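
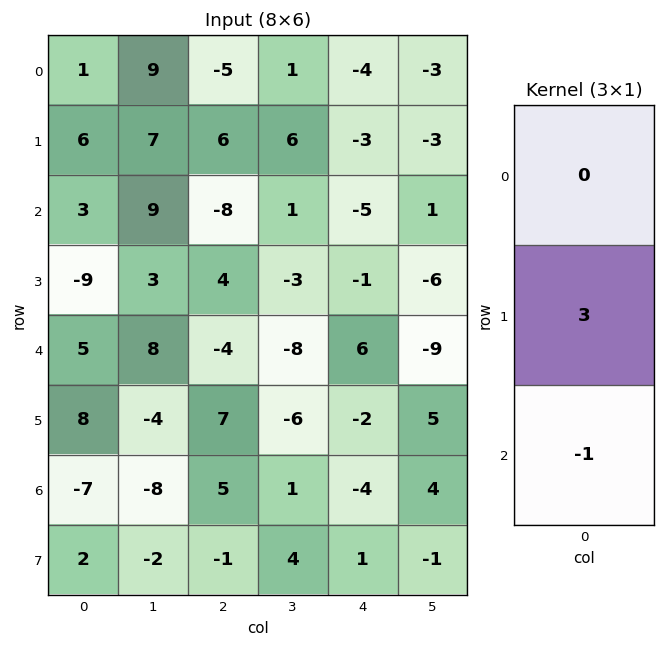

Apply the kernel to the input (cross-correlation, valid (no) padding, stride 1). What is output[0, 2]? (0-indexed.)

The receptive field on the input at this output position is [-5 / 6 / -8]. Elementwise product with the kernel and sum: 6·3 + -8·-1.

26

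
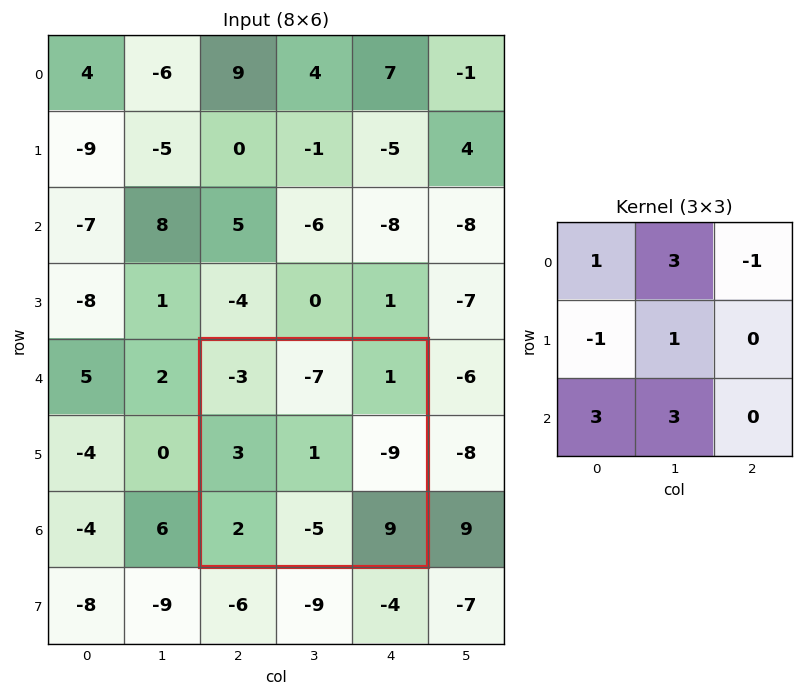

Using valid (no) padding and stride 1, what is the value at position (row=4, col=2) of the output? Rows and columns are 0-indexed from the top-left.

The receptive field on the input at this output position is [-3 -7 1 / 3 1 -9 / 2 -5 9]. Elementwise product with the kernel and sum: -3·1 + -7·3 + 1·-1 + 3·-1 + 1·1 + 2·3 + -5·3.

-36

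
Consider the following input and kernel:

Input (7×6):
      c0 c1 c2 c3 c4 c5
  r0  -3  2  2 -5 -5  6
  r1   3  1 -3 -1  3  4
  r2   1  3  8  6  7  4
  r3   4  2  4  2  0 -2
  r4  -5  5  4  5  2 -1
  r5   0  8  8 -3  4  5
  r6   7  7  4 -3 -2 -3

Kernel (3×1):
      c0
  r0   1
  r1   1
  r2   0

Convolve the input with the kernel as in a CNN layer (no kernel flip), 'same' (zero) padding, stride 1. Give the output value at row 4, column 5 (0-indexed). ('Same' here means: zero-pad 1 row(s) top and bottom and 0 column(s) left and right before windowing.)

-3

The receptive field on the zero-padded input at this output position is [-2 / -1 / 5]. Elementwise product with the kernel and sum: -2·1 + -1·1.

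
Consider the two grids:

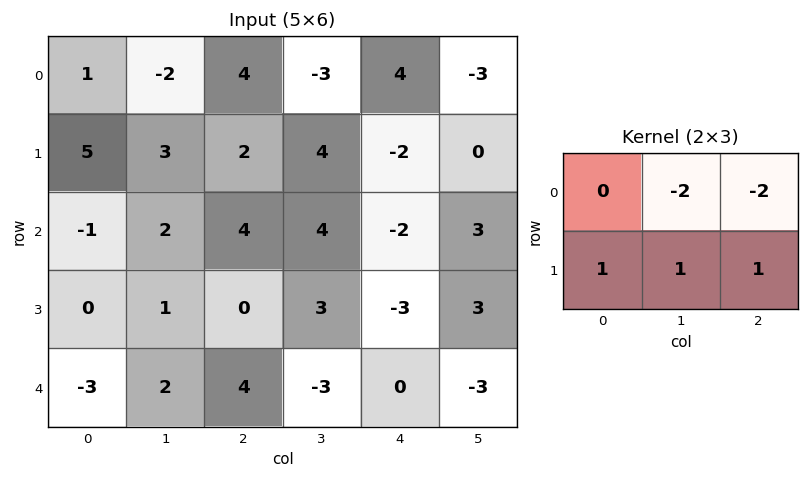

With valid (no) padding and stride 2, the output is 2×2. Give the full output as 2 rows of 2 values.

6 2
-11 -4

Output[0,0]: The receptive field on the input at this output position is [1 -2 4 / 5 3 2]. Elementwise product with the kernel and sum: -2·-2 + 4·-2 + 5·1 + 3·1 + 2·1.
Output[0,1]: The receptive field on the input at this output position is [4 -3 4 / 2 4 -2]. Elementwise product with the kernel and sum: -3·-2 + 4·-2 + 2·1 + 4·1 + -2·1.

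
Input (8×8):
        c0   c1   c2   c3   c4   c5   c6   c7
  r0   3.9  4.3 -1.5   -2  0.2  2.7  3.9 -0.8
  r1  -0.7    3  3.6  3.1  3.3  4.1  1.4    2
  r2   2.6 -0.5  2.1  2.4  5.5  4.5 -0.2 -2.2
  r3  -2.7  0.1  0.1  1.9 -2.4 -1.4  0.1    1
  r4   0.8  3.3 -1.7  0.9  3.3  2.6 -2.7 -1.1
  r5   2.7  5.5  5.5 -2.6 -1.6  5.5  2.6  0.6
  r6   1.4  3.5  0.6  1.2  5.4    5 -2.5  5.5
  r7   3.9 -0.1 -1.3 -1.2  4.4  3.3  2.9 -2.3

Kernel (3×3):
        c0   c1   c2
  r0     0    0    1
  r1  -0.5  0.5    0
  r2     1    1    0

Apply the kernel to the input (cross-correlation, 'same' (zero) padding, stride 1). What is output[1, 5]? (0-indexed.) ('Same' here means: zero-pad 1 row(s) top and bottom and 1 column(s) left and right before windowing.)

The receptive field on the zero-padded input at this output position is [0.2 2.7 3.9 / 3.3 4.1 1.4 / 5.5 4.5 -0.2]. Elementwise product with the kernel and sum: 3.9·1 + 3.3·-0.5 + 4.1·0.5 + 5.5·1 + 4.5·1.

14.3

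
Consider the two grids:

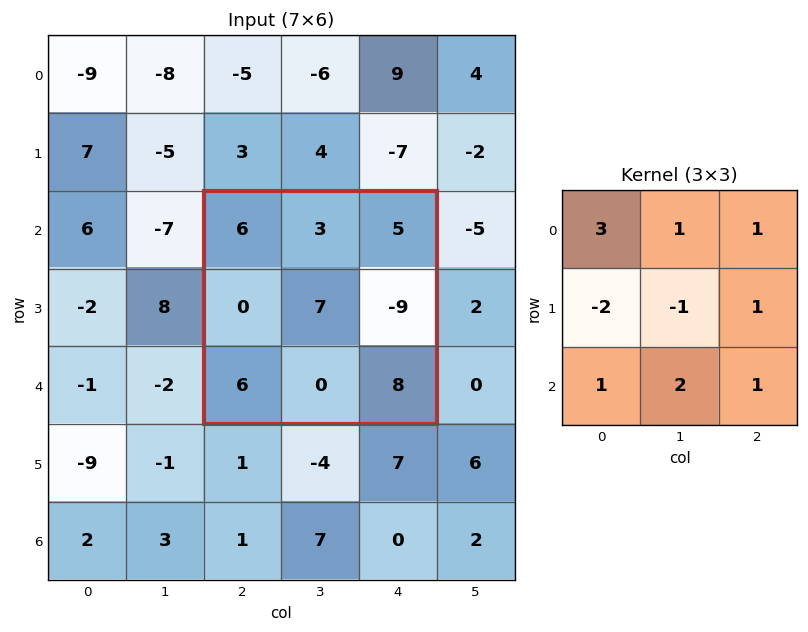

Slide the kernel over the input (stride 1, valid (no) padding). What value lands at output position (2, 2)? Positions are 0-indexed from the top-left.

The receptive field on the input at this output position is [6 3 5 / 0 7 -9 / 6 0 8]. Elementwise product with the kernel and sum: 6·3 + 3·1 + 5·1 + 0·-2 + 7·-1 + -9·1 + 6·1 + 0·2 + 8·1.

24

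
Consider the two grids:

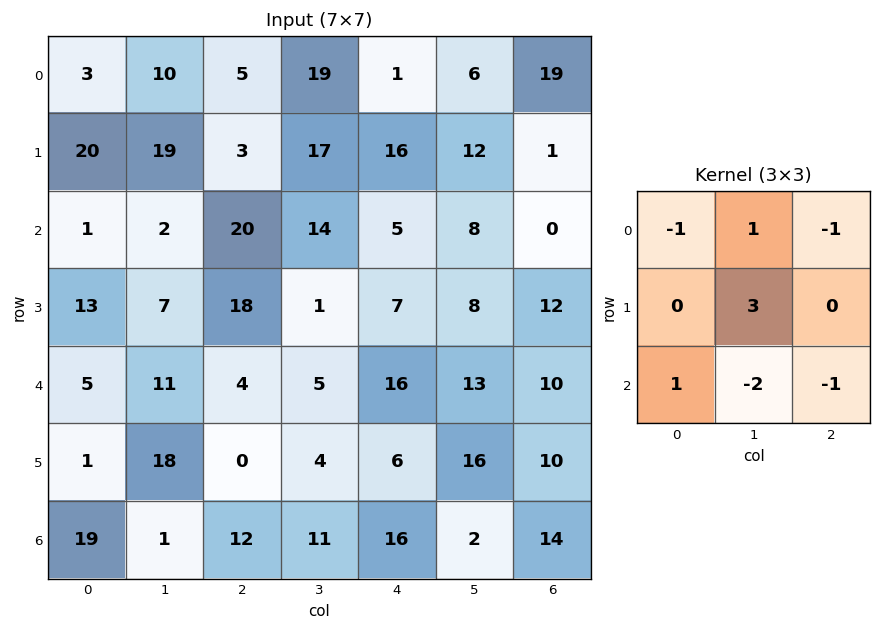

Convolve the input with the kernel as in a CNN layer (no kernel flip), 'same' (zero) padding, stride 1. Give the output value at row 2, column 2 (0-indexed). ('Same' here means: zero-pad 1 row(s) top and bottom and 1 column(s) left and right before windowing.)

-3

The receptive field on the zero-padded input at this output position is [19 3 17 / 2 20 14 / 7 18 1]. Elementwise product with the kernel and sum: 19·-1 + 3·1 + 17·-1 + 20·3 + 7·1 + 18·-2 + 1·-1.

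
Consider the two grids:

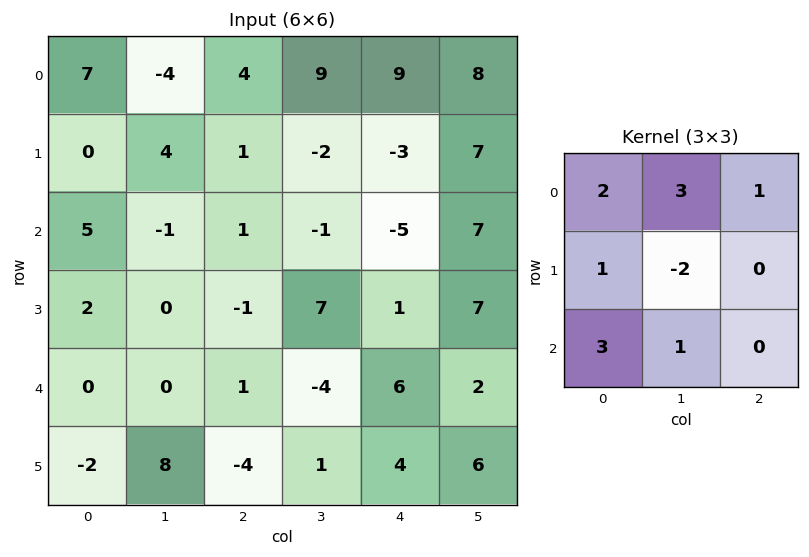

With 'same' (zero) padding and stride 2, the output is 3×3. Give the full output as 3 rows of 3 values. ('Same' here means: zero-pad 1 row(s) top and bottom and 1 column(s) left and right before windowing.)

-14 1 -18
-4 5 25
4 22 15

Output[0,0]: The receptive field on the zero-padded input at this output position is [0 0 0 / 0 7 -4 / 0 0 4]. Elementwise product with the kernel and sum: 0·2 + 0·3 + 0·1 + 0·1 + 7·-2 + 0·3 + 0·1.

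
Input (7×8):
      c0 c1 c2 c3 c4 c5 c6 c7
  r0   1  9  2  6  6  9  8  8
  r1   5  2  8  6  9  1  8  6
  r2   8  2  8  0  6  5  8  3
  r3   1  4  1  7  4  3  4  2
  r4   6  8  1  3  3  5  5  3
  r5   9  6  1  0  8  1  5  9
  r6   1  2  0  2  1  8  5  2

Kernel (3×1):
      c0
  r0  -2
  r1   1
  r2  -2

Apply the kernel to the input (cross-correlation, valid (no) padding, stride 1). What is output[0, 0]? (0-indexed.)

The receptive field on the input at this output position is [1 / 5 / 8]. Elementwise product with the kernel and sum: 1·-2 + 5·1 + 8·-2.

-13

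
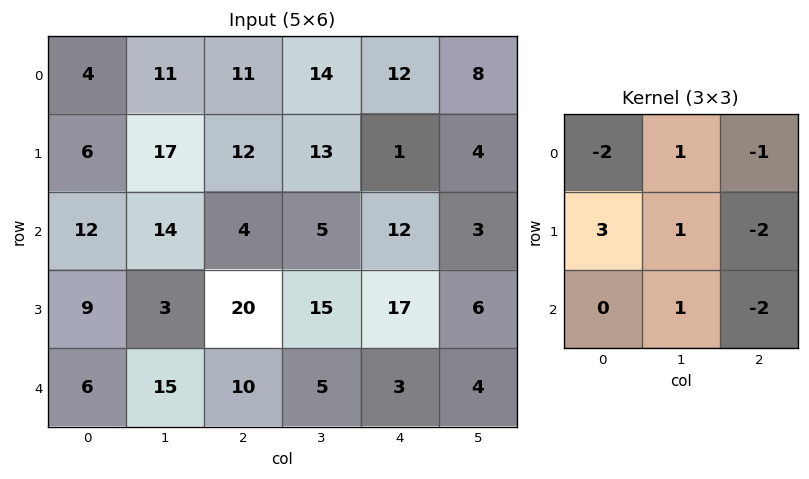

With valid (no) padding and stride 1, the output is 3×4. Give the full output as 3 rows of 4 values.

Output[0,0]: The receptive field on the input at this output position is [4 11 11 / 6 17 12 / 12 14 4]. Elementwise product with the kernel and sum: 4·-2 + 11·1 + 11·-1 + 6·3 + 17·1 + 12·-2 + 14·1 + 4·-2.

9 6 8 14
-2 -9 -38 -3
-29 -30 25 44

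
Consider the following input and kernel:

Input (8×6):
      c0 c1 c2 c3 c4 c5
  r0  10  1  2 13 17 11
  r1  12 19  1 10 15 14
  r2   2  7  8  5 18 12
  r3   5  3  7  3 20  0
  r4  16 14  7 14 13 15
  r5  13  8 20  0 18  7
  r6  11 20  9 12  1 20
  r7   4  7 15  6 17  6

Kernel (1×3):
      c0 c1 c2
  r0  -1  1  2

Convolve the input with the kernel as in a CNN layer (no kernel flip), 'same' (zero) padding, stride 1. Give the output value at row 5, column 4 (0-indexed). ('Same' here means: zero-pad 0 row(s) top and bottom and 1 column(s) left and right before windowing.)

32

The receptive field on the zero-padded input at this output position is [0 18 7]. Elementwise product with the kernel and sum: 0·-1 + 18·1 + 7·2.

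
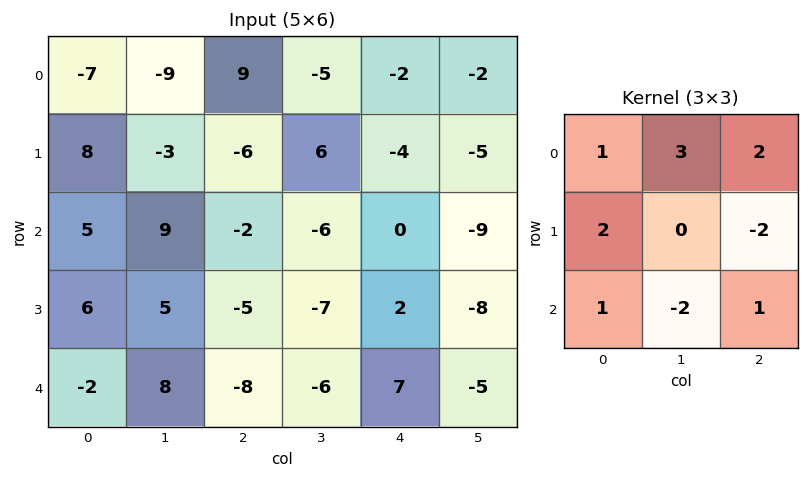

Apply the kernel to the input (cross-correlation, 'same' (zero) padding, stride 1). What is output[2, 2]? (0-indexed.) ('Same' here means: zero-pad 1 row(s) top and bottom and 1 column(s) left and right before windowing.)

The receptive field on the zero-padded input at this output position is [-3 -6 6 / 9 -2 -6 / 5 -5 -7]. Elementwise product with the kernel and sum: -3·1 + -6·3 + 6·2 + 9·2 + -6·-2 + 5·1 + -5·-2 + -7·1.

29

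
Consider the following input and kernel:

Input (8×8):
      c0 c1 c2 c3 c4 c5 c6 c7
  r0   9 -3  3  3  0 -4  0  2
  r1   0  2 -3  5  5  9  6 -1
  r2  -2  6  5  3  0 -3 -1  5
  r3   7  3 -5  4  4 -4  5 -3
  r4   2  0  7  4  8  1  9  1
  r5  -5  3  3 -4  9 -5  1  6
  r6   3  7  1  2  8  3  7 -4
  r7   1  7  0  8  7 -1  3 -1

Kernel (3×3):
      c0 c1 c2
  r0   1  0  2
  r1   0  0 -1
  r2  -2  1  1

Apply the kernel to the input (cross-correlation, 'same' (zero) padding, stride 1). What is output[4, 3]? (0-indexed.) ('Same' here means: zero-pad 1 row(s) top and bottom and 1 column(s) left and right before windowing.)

The receptive field on the zero-padded input at this output position is [-5 4 4 / 7 4 8 / 3 -4 9]. Elementwise product with the kernel and sum: -5·1 + 4·2 + 8·-1 + 3·-2 + -4·1 + 9·1.

-6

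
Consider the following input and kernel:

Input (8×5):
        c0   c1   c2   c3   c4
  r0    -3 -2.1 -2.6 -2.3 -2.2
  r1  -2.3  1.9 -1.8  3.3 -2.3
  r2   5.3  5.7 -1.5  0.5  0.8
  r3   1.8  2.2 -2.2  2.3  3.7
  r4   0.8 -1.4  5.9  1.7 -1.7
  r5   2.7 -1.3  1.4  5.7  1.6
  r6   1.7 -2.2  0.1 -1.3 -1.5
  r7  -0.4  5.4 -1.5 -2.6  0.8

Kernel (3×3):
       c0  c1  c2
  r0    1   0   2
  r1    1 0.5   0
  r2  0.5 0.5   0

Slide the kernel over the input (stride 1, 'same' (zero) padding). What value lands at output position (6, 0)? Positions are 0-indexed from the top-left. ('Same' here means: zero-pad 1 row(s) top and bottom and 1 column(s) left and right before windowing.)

-1.95

The receptive field on the zero-padded input at this output position is [0 2.7 -1.3 / 0 1.7 -2.2 / 0 -0.4 5.4]. Elementwise product with the kernel and sum: 0·1 + -1.3·2 + 0·1 + 1.7·0.5 + 0·0.5 + -0.4·0.5.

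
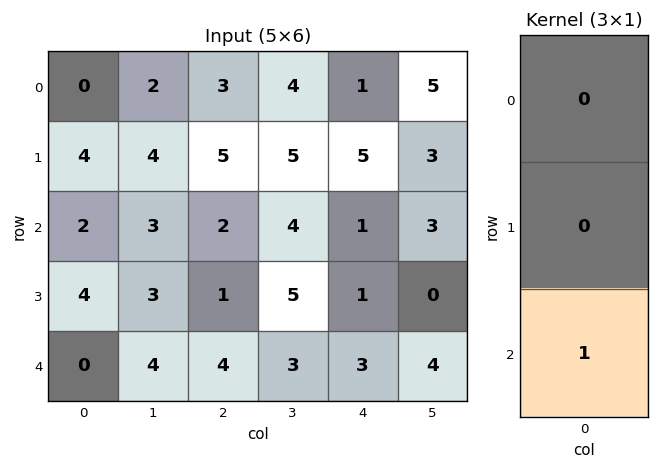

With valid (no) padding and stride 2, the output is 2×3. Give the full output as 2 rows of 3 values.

2 2 1
0 4 3

Output[0,0]: The receptive field on the input at this output position is [0 / 4 / 2]. Elementwise product with the kernel and sum: 2·1.
Output[0,1]: The receptive field on the input at this output position is [3 / 5 / 2]. Elementwise product with the kernel and sum: 2·1.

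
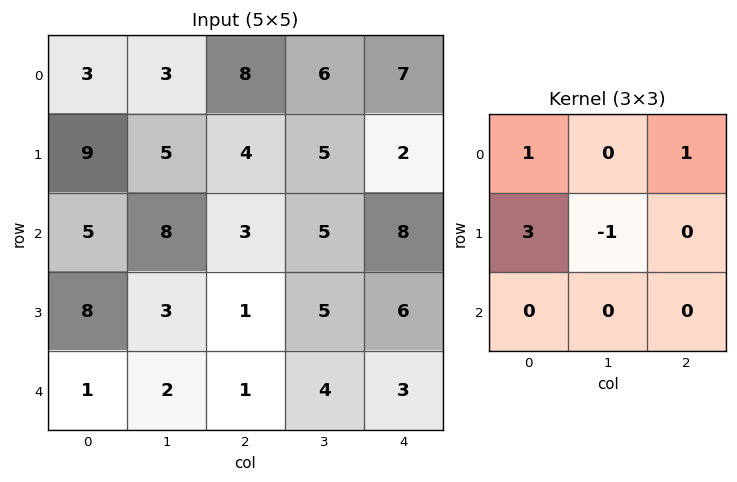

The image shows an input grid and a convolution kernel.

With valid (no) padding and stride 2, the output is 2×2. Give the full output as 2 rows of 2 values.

Output[0,0]: The receptive field on the input at this output position is [3 3 8 / 9 5 4 / 5 8 3]. Elementwise product with the kernel and sum: 3·1 + 8·1 + 9·3 + 5·-1.

33 22
29 9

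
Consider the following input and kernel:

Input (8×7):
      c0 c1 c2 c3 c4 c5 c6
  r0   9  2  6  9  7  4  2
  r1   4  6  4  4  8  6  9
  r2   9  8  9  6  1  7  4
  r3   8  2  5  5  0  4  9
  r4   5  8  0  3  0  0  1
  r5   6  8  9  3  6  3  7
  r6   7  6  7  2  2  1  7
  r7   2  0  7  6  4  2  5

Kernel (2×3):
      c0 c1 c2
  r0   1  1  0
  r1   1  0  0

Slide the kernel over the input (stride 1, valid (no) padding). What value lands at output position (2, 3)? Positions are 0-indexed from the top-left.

The receptive field on the input at this output position is [6 1 7 / 5 0 4]. Elementwise product with the kernel and sum: 6·1 + 1·1 + 5·1.

12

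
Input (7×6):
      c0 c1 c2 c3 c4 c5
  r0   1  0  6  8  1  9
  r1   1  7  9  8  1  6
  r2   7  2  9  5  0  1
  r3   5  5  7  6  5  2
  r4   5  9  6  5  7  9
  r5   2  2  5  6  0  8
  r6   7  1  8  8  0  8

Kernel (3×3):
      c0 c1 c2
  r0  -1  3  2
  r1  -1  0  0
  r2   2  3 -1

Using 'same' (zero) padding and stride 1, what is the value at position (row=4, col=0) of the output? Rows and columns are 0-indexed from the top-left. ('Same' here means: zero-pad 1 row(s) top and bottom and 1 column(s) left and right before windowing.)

The receptive field on the zero-padded input at this output position is [0 5 5 / 0 5 9 / 0 2 2]. Elementwise product with the kernel and sum: 0·-1 + 5·3 + 5·2 + 0·-1 + 0·2 + 2·3 + 2·-1.

29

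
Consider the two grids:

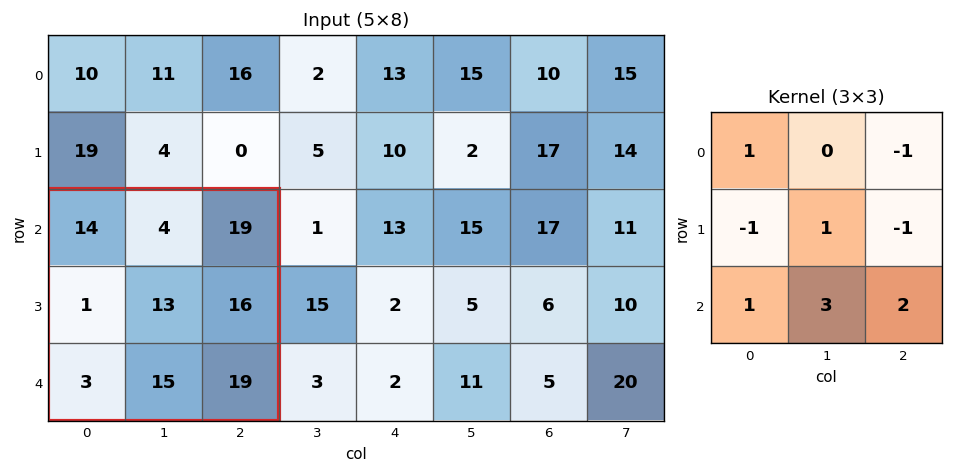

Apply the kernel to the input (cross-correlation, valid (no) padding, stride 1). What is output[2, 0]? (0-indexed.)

The receptive field on the input at this output position is [14 4 19 / 1 13 16 / 3 15 19]. Elementwise product with the kernel and sum: 14·1 + 19·-1 + 1·-1 + 13·1 + 16·-1 + 3·1 + 15·3 + 19·2.

77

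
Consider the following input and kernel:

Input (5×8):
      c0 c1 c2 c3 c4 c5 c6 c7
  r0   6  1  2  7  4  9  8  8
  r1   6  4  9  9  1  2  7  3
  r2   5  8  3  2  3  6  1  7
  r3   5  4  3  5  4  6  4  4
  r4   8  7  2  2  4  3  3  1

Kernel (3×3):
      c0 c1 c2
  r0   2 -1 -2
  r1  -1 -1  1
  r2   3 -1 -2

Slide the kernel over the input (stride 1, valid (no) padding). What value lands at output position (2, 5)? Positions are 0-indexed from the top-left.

-5

The receptive field on the input at this output position is [6 1 7 / 6 4 4 / 3 3 1]. Elementwise product with the kernel and sum: 6·2 + 1·-1 + 7·-2 + 6·-1 + 4·-1 + 4·1 + 3·3 + 3·-1 + 1·-2.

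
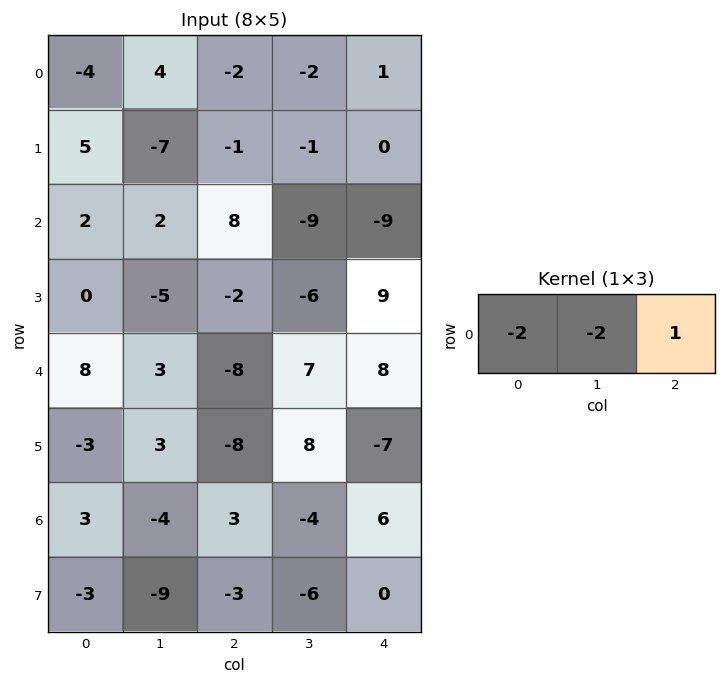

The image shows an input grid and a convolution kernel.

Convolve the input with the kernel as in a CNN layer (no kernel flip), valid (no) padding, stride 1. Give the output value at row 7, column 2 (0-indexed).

The receptive field on the input at this output position is [-3 -6 0]. Elementwise product with the kernel and sum: -3·-2 + -6·-2 + 0·1.

18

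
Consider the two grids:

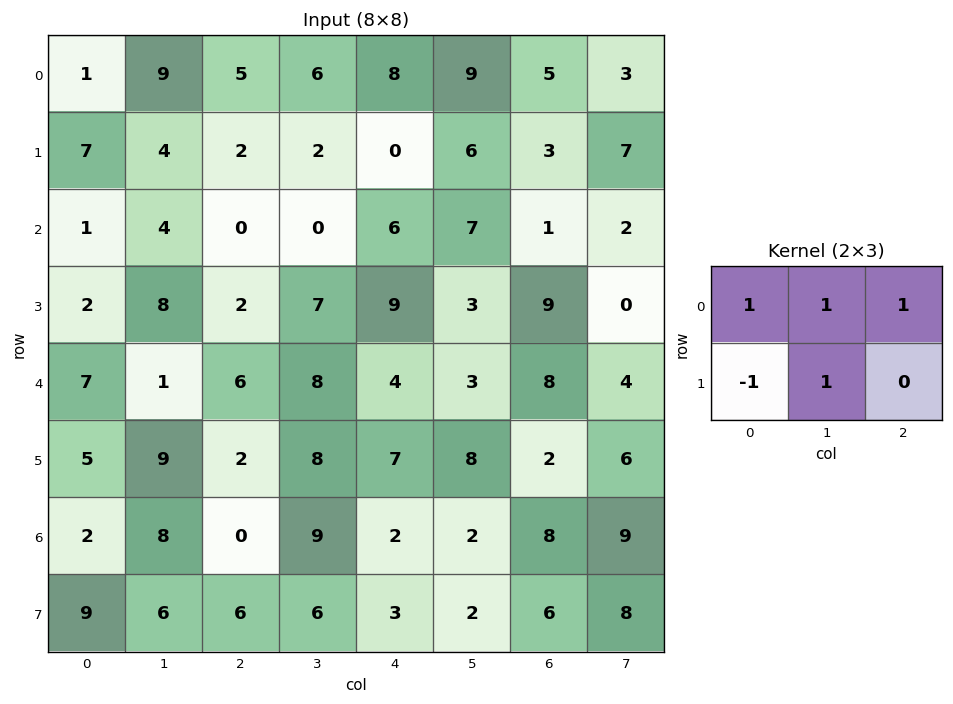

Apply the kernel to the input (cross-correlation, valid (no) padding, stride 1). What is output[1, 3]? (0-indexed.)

14

The receptive field on the input at this output position is [2 0 6 / 0 6 7]. Elementwise product with the kernel and sum: 2·1 + 0·1 + 6·1 + 0·-1 + 6·1.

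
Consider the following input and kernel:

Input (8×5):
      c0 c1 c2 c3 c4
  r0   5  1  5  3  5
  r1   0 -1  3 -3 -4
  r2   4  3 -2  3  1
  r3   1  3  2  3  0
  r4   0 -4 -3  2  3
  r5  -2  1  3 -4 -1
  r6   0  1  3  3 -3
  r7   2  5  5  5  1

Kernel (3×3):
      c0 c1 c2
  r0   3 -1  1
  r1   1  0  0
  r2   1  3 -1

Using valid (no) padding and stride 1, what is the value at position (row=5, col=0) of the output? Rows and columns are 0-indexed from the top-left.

The receptive field on the input at this output position is [-2 1 3 / 0 1 3 / 2 5 5]. Elementwise product with the kernel and sum: -2·3 + 1·-1 + 3·1 + 0·1 + 2·1 + 5·3 + 5·-1.

8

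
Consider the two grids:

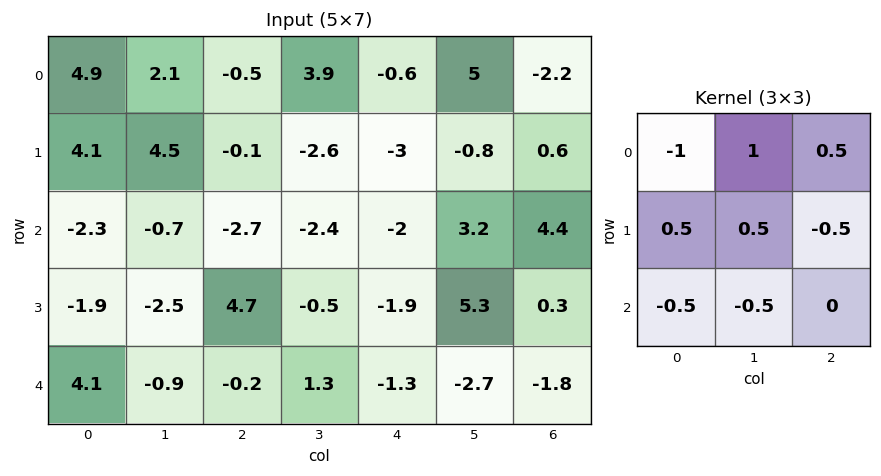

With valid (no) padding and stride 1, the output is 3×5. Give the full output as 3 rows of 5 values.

2.8 4.55 6.8 -2.2 1.7
2.4 -7.5 -7.65 -3.4 -0.8
-5.9 -1.3 1.8 -1.85 10.95

Output[0,0]: The receptive field on the input at this output position is [4.9 2.1 -0.5 / 4.1 4.5 -0.1 / -2.3 -0.7 -2.7]. Elementwise product with the kernel and sum: 4.9·-1 + 2.1·1 + -0.5·0.5 + 4.1·0.5 + 4.5·0.5 + -0.1·-0.5 + -2.3·-0.5 + -0.7·-0.5.
Output[0,1]: The receptive field on the input at this output position is [2.1 -0.5 3.9 / 4.5 -0.1 -2.6 / -0.7 -2.7 -2.4]. Elementwise product with the kernel and sum: 2.1·-1 + -0.5·1 + 3.9·0.5 + 4.5·0.5 + -0.1·0.5 + -2.6·-0.5 + -0.7·-0.5 + -2.7·-0.5.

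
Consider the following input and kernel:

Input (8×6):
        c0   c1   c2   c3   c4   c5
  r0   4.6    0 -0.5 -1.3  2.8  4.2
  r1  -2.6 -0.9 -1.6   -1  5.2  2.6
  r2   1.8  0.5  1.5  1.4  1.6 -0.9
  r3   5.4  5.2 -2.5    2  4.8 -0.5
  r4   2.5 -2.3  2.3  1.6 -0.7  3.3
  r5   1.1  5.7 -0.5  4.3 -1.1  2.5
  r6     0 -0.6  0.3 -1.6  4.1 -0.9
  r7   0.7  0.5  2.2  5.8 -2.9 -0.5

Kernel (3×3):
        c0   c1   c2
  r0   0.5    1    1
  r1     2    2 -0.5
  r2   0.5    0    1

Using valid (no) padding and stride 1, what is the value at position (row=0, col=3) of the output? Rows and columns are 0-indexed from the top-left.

The receptive field on the input at this output position is [-1.3 2.8 4.2 / -1 5.2 2.6 / 1.4 1.6 -0.9]. Elementwise product with the kernel and sum: -1.3·0.5 + 2.8·1 + 4.2·1 + -1·2 + 5.2·2 + 2.6·-0.5 + 1.4·0.5 + -0.9·1.

13.25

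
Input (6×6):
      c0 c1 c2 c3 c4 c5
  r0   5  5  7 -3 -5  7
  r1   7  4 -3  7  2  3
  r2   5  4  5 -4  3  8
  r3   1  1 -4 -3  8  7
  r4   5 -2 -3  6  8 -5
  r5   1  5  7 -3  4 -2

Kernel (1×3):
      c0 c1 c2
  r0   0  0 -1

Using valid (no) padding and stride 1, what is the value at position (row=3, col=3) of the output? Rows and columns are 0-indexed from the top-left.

-7

The receptive field on the input at this output position is [-3 8 7]. Elementwise product with the kernel and sum: 7·-1.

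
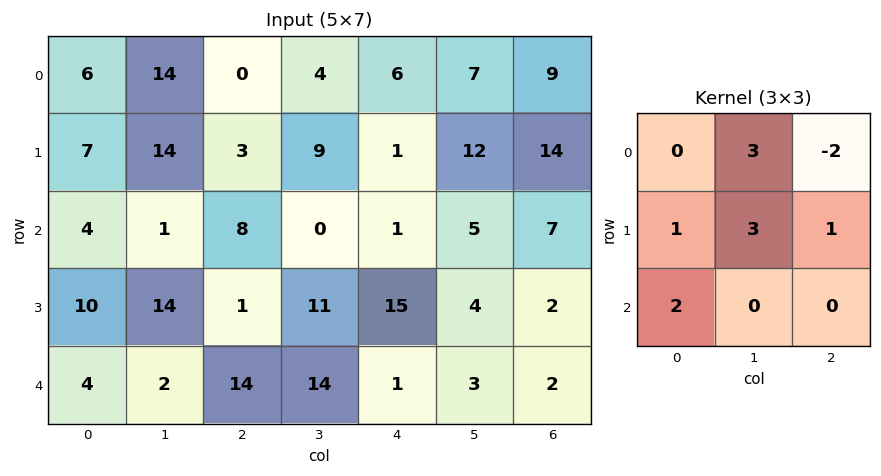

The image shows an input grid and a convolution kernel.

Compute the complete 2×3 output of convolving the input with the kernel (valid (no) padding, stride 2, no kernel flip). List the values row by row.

Output[0,0]: The receptive field on the input at this output position is [6 14 0 / 7 14 3 / 4 1 8]. Elementwise product with the kernel and sum: 14·3 + 0·-2 + 7·1 + 14·3 + 3·1 + 4·2.
Output[0,1]: The receptive field on the input at this output position is [0 4 6 / 3 9 1 / 8 0 1]. Elementwise product with the kernel and sum: 4·3 + 6·-2 + 3·1 + 9·3 + 1·1 + 8·2.

102 47 56
48 75 32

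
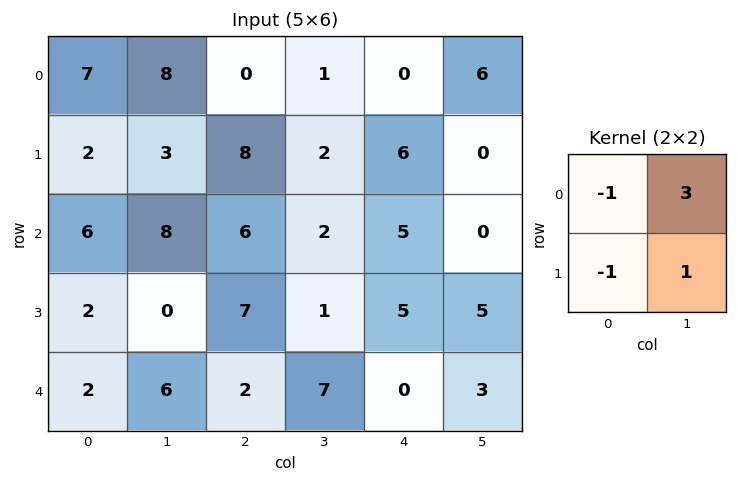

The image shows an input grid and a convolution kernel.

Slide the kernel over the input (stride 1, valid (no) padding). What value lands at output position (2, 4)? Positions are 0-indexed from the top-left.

-5

The receptive field on the input at this output position is [5 0 / 5 5]. Elementwise product with the kernel and sum: 5·-1 + 0·3 + 5·-1 + 5·1.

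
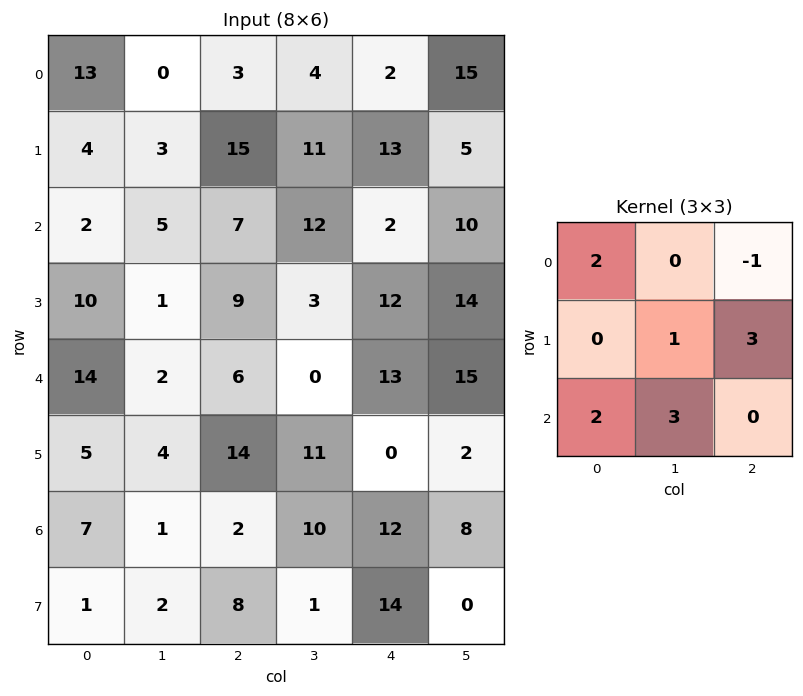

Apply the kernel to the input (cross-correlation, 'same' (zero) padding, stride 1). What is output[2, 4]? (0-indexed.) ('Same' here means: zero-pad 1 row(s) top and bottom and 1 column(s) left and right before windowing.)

The receptive field on the zero-padded input at this output position is [11 13 5 / 12 2 10 / 3 12 14]. Elementwise product with the kernel and sum: 11·2 + 5·-1 + 2·1 + 10·3 + 3·2 + 12·3.

91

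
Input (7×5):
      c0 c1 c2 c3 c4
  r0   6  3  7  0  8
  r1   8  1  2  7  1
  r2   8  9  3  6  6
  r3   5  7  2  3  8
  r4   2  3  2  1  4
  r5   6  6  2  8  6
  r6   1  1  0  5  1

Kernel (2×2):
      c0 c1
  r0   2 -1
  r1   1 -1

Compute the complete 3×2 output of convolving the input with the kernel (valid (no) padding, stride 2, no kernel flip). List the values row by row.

Output[0,0]: The receptive field on the input at this output position is [6 3 / 8 1]. Elementwise product with the kernel and sum: 6·2 + 3·-1 + 8·1 + 1·-1.
Output[0,1]: The receptive field on the input at this output position is [7 0 / 2 7]. Elementwise product with the kernel and sum: 7·2 + 0·-1 + 2·1 + 7·-1.

16 9
5 -1
1 -3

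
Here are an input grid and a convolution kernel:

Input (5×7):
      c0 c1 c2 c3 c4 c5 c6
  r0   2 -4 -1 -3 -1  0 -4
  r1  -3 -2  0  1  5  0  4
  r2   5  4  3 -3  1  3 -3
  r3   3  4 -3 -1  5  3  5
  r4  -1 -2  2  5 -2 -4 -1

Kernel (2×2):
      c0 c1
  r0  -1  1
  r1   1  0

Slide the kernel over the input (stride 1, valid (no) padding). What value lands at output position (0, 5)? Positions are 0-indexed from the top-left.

-4

The receptive field on the input at this output position is [0 -4 / 0 4]. Elementwise product with the kernel and sum: 0·-1 + -4·1 + 0·1.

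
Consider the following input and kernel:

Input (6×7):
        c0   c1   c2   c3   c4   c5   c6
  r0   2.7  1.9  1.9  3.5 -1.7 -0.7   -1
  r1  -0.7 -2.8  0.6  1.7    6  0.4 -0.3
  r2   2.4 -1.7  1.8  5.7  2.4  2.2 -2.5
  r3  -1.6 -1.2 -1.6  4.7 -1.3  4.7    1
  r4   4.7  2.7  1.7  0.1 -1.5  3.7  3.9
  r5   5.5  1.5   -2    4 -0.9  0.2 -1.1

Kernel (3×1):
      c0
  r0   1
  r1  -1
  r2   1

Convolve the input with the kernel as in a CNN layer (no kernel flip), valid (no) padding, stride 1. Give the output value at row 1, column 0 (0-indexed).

The receptive field on the input at this output position is [-0.7 / 2.4 / -1.6]. Elementwise product with the kernel and sum: -0.7·1 + 2.4·-1 + -1.6·1.

-4.7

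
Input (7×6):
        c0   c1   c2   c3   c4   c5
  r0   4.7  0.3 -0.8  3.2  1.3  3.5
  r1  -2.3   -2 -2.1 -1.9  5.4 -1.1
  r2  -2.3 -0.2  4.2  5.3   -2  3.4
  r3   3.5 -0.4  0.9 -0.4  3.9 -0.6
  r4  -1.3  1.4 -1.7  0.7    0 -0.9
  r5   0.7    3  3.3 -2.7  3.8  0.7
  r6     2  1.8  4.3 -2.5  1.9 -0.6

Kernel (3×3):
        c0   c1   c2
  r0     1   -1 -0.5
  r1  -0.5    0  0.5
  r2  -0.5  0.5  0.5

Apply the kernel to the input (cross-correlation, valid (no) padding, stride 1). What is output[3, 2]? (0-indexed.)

The receptive field on the input at this output position is [0.9 -0.4 3.9 / -1.7 0.7 0 / 3.3 -2.7 3.8]. Elementwise product with the kernel and sum: 0.9·1 + -0.4·-1 + 3.9·-0.5 + -1.7·-0.5 + 0·0.5 + 3.3·-0.5 + -2.7·0.5 + 3.8·0.5.

-0.9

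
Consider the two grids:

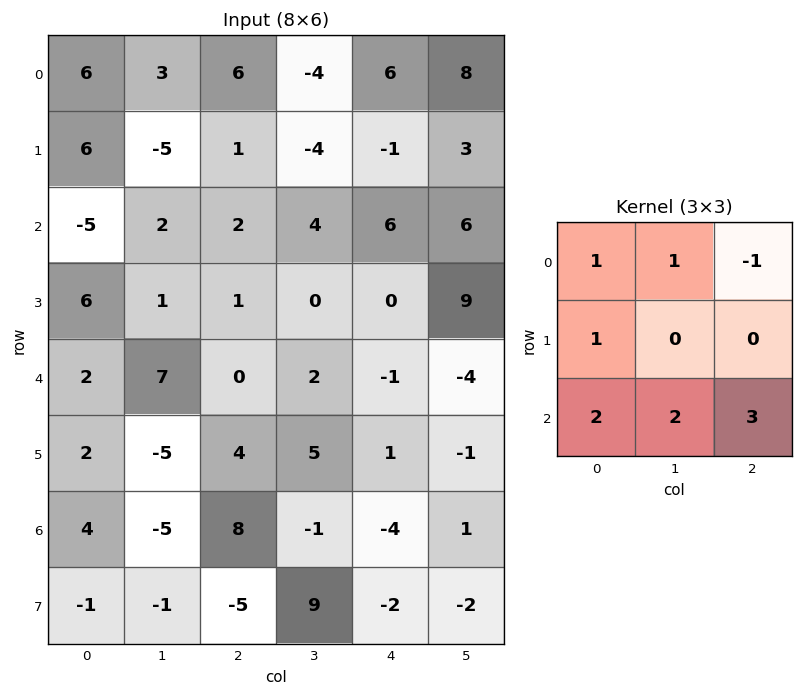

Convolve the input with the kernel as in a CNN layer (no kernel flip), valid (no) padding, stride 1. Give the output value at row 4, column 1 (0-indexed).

The receptive field on the input at this output position is [7 0 2 / -5 4 5 / -5 8 -1]. Elementwise product with the kernel and sum: 7·1 + 0·1 + 2·-1 + -5·1 + -5·2 + 8·2 + -1·3.

3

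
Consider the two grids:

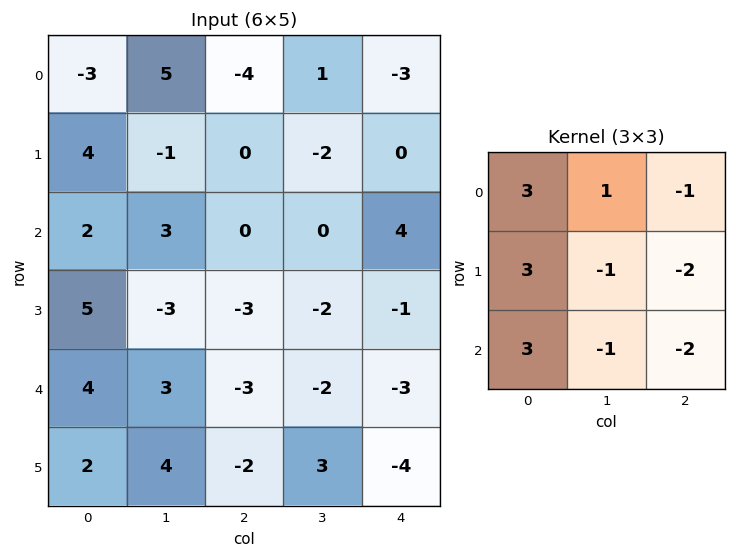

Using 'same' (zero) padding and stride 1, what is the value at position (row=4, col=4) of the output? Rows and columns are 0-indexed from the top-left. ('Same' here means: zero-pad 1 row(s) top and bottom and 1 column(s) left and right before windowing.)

3

The receptive field on the zero-padded input at this output position is [-2 -1 0 / -2 -3 0 / 3 -4 0]. Elementwise product with the kernel and sum: -2·3 + -1·1 + 0·-1 + -2·3 + -3·-1 + 0·-2 + 3·3 + -4·-1 + 0·-2.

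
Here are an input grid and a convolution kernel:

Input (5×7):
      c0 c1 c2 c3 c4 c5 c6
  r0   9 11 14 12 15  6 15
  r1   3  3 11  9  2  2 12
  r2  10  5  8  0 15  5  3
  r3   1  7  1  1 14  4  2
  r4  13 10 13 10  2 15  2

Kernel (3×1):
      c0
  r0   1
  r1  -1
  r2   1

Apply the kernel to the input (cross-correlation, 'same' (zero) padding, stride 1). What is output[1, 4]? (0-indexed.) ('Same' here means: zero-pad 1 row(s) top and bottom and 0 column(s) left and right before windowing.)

The receptive field on the zero-padded input at this output position is [15 / 2 / 15]. Elementwise product with the kernel and sum: 15·1 + 2·-1 + 15·1.

28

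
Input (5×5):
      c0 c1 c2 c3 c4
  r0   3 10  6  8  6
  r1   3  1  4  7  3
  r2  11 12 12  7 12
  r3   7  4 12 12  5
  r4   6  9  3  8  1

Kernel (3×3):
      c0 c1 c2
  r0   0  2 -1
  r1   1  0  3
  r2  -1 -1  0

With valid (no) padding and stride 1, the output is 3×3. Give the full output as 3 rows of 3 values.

6 2 4
34 18 35
40 45 18

Output[0,0]: The receptive field on the input at this output position is [3 10 6 / 3 1 4 / 11 12 12]. Elementwise product with the kernel and sum: 10·2 + 6·-1 + 3·1 + 4·3 + 11·-1 + 12·-1.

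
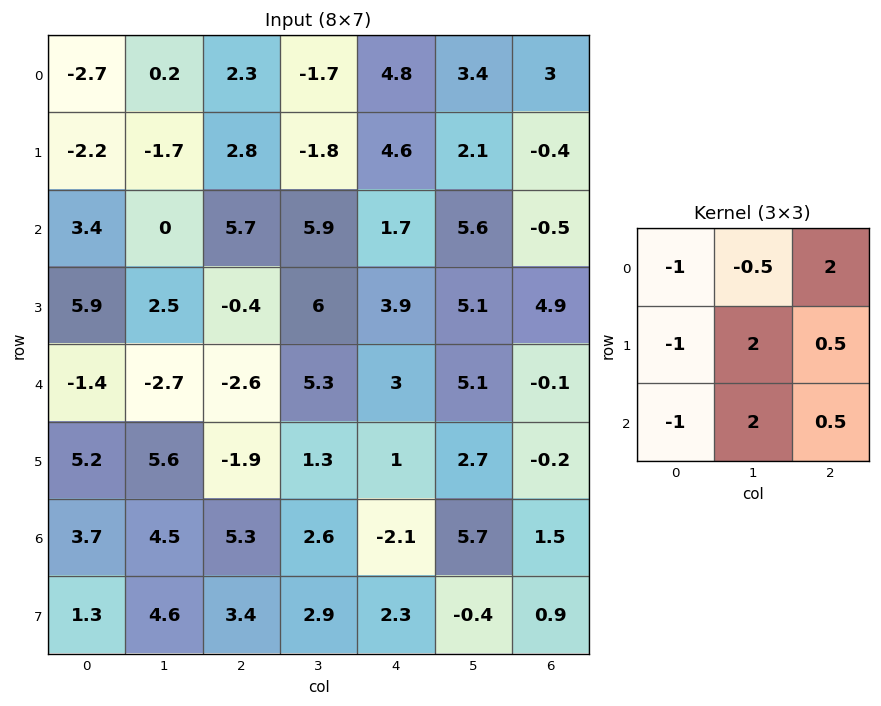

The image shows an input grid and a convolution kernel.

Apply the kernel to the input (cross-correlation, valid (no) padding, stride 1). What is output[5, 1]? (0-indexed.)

9

The receptive field on the input at this output position is [5.6 -1.9 1.3 / 4.5 5.3 2.6 / 4.6 3.4 2.9]. Elementwise product with the kernel and sum: 5.6·-1 + -1.9·-0.5 + 1.3·2 + 4.5·-1 + 5.3·2 + 2.6·0.5 + 4.6·-1 + 3.4·2 + 2.9·0.5.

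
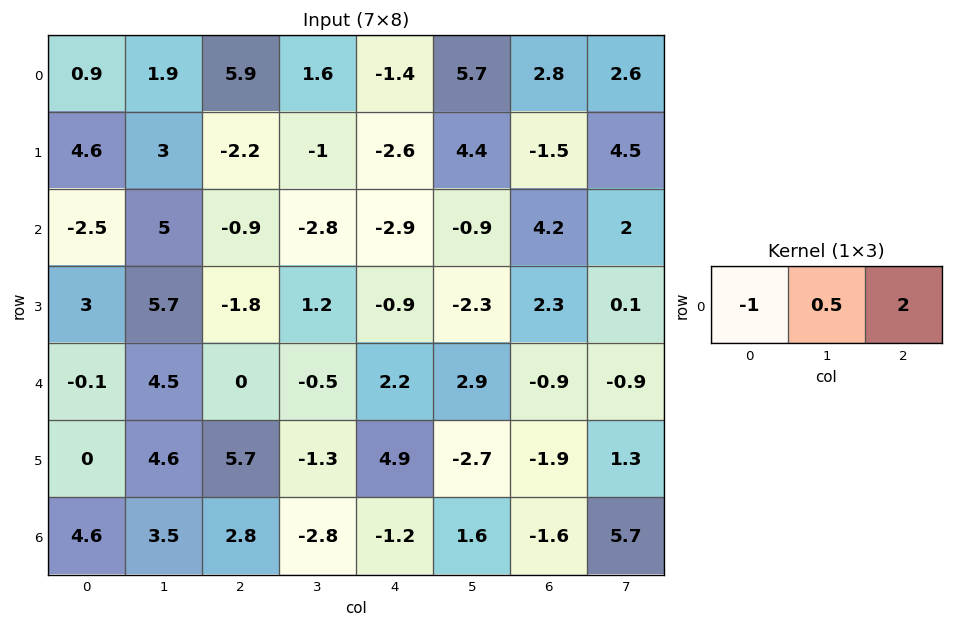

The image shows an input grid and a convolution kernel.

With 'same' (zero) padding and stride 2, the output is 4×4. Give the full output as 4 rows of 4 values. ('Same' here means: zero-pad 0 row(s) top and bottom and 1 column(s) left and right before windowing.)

Output[0,0]: The receptive field on the zero-padded input at this output position is [0 0.9 1.9]. Elementwise product with the kernel and sum: 0·-1 + 0.9·0.5 + 1.9·2.

4.25 4.25 9.1 0.9
8.75 -11.05 -0.45 7
8.95 -5.5 7.4 -5.15
9.3 -7.7 5.4 9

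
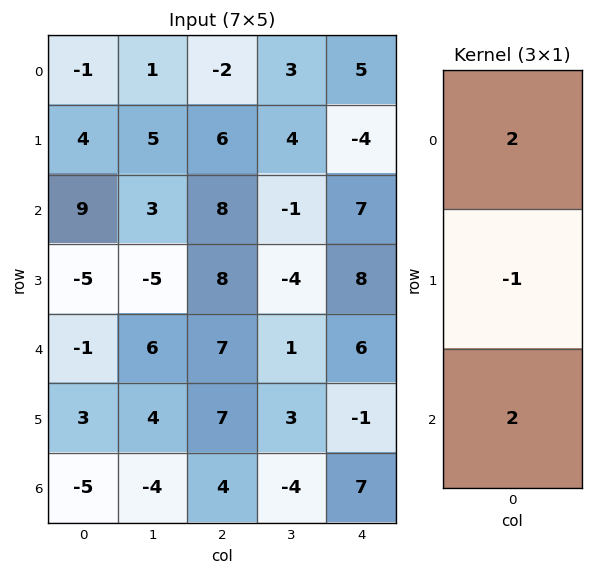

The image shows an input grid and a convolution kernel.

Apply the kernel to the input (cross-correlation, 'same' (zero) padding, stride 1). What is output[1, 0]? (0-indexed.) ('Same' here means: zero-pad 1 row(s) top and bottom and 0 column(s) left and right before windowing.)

12

The receptive field on the zero-padded input at this output position is [-1 / 4 / 9]. Elementwise product with the kernel and sum: -1·2 + 4·-1 + 9·2.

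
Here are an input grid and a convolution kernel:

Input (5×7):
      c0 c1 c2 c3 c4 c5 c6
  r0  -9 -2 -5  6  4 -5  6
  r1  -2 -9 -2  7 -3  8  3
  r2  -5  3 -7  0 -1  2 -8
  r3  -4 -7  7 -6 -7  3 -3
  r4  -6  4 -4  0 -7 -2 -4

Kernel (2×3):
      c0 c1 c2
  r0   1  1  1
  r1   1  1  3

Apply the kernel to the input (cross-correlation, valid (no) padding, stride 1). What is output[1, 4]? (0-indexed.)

-15

The receptive field on the input at this output position is [-3 8 3 / -1 2 -8]. Elementwise product with the kernel and sum: -3·1 + 8·1 + 3·1 + -1·1 + 2·1 + -8·3.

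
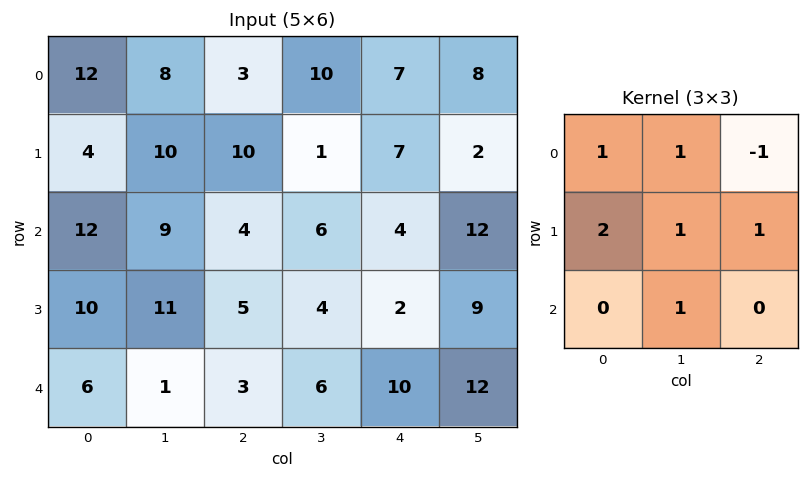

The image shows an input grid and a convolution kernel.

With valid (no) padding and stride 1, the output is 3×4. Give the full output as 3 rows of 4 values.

54 36 40 24
52 52 26 36
54 41 28 27

Output[0,0]: The receptive field on the input at this output position is [12 8 3 / 4 10 10 / 12 9 4]. Elementwise product with the kernel and sum: 12·1 + 8·1 + 3·-1 + 4·2 + 10·1 + 10·1 + 9·1.
Output[0,1]: The receptive field on the input at this output position is [8 3 10 / 10 10 1 / 9 4 6]. Elementwise product with the kernel and sum: 8·1 + 3·1 + 10·-1 + 10·2 + 10·1 + 1·1 + 4·1.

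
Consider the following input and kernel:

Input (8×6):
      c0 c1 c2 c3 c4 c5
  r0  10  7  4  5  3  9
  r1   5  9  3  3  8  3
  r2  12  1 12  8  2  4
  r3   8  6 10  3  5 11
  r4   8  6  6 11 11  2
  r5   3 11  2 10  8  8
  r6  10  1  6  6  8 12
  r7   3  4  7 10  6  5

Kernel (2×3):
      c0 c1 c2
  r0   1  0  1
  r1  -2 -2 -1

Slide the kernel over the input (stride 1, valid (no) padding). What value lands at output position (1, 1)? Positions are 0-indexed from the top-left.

The receptive field on the input at this output position is [9 3 3 / 1 12 8]. Elementwise product with the kernel and sum: 9·1 + 3·1 + 1·-2 + 12·-2 + 8·-1.

-22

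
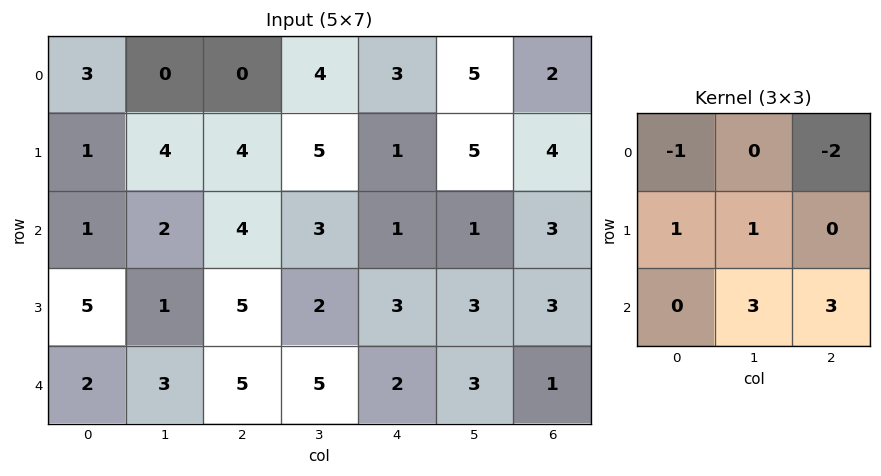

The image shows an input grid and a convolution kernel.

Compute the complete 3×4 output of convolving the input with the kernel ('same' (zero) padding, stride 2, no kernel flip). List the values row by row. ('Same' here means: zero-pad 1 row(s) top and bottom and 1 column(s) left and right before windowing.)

18 27 25 19
11 13 7 8
0 3 -1 1

Output[0,0]: The receptive field on the zero-padded input at this output position is [0 0 0 / 0 3 0 / 0 1 4]. Elementwise product with the kernel and sum: 0·-1 + 0·-2 + 0·1 + 3·1 + 1·3 + 4·3.
Output[0,1]: The receptive field on the zero-padded input at this output position is [0 0 0 / 0 0 4 / 4 4 5]. Elementwise product with the kernel and sum: 0·-1 + 0·-2 + 0·1 + 0·1 + 4·3 + 5·3.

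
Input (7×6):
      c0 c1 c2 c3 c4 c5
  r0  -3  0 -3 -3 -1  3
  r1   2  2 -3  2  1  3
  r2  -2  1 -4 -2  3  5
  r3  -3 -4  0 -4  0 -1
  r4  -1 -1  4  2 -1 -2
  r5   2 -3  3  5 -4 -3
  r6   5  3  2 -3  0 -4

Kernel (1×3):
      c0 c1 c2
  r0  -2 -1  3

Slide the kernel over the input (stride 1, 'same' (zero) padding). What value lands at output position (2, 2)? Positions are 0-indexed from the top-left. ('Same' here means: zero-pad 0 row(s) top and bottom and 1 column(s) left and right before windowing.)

The receptive field on the zero-padded input at this output position is [1 -4 -2]. Elementwise product with the kernel and sum: 1·-2 + -4·-1 + -2·3.

-4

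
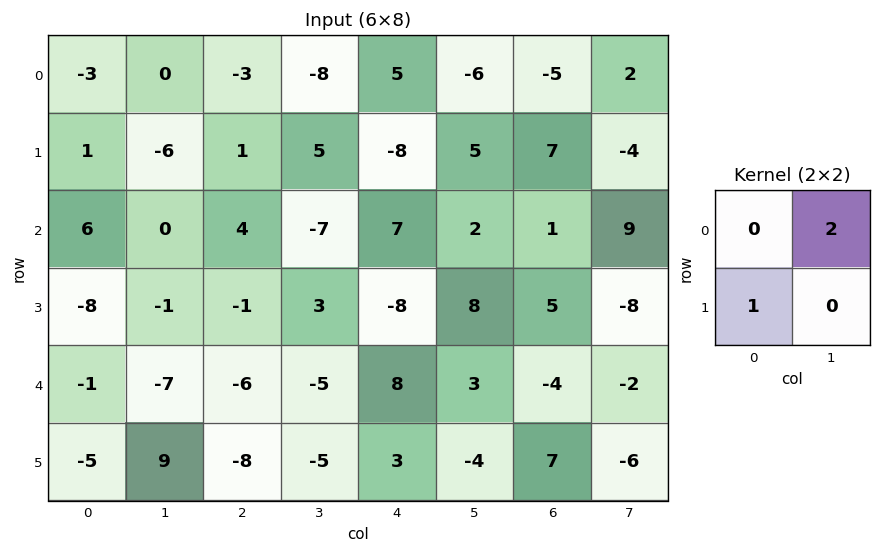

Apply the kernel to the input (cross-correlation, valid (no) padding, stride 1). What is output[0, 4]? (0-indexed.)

The receptive field on the input at this output position is [5 -6 / -8 5]. Elementwise product with the kernel and sum: -6·2 + -8·1.

-20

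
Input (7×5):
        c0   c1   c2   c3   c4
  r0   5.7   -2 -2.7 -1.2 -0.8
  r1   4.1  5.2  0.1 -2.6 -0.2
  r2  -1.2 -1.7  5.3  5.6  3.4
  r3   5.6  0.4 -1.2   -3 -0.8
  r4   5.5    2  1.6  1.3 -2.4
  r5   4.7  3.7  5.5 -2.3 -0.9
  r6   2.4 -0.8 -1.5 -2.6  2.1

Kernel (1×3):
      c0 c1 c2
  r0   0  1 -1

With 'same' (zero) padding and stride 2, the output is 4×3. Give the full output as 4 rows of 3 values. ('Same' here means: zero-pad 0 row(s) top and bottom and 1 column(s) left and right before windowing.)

Output[0,0]: The receptive field on the zero-padded input at this output position is [0 5.7 -2]. Elementwise product with the kernel and sum: 5.7·1 + -2·-1.
Output[0,1]: The receptive field on the zero-padded input at this output position is [-2 -2.7 -1.2]. Elementwise product with the kernel and sum: -2.7·1 + -1.2·-1.

7.7 -1.5 -0.8
0.5 -0.3 3.4
3.5 0.3 -2.4
3.2 1.1 2.1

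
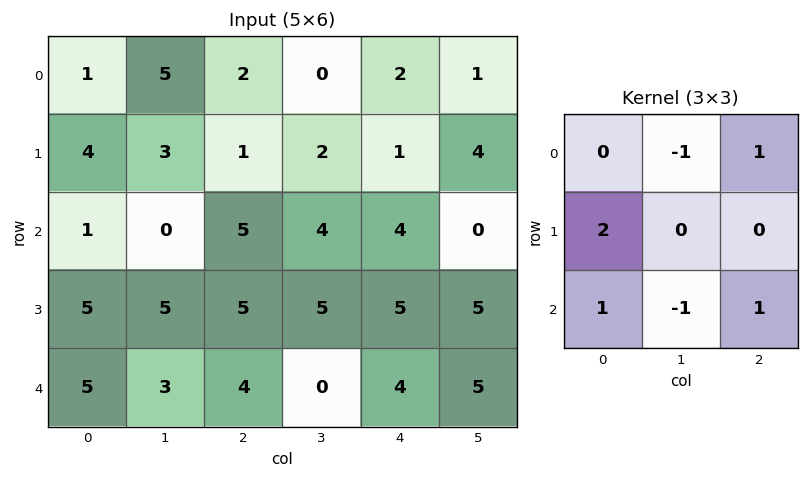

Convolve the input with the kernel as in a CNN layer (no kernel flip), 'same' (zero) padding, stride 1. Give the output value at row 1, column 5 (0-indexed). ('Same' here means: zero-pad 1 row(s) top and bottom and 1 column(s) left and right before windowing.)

5

The receptive field on the zero-padded input at this output position is [2 1 0 / 1 4 0 / 4 0 0]. Elementwise product with the kernel and sum: 1·-1 + 0·1 + 1·2 + 4·1 + 0·-1 + 0·1.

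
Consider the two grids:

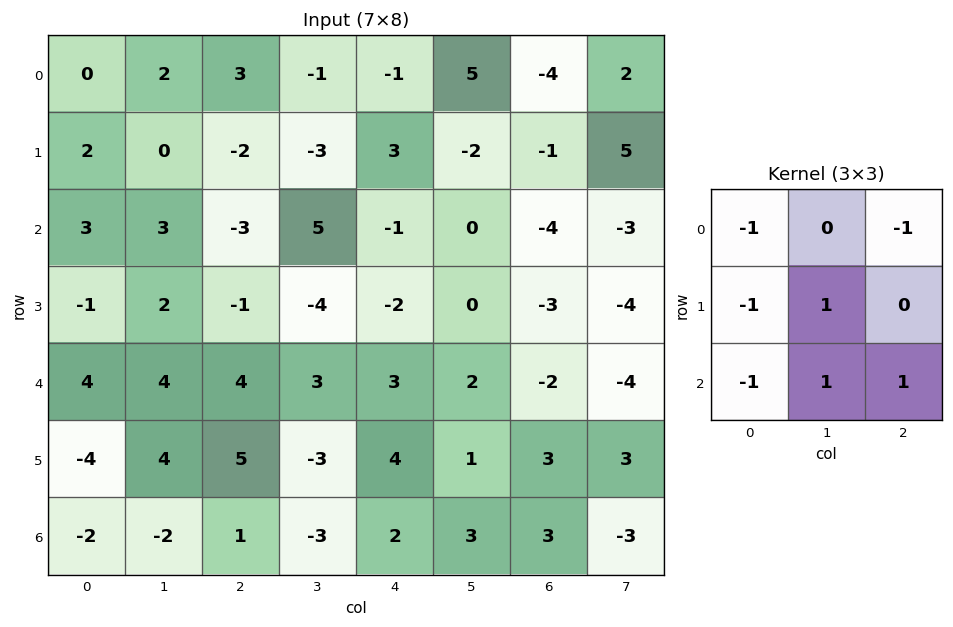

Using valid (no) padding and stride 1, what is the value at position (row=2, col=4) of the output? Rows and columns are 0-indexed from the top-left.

The receptive field on the input at this output position is [-1 0 -4 / -2 0 -3 / 3 2 -2]. Elementwise product with the kernel and sum: -1·-1 + -4·-1 + -2·-1 + 0·1 + 3·-1 + 2·1 + -2·1.

4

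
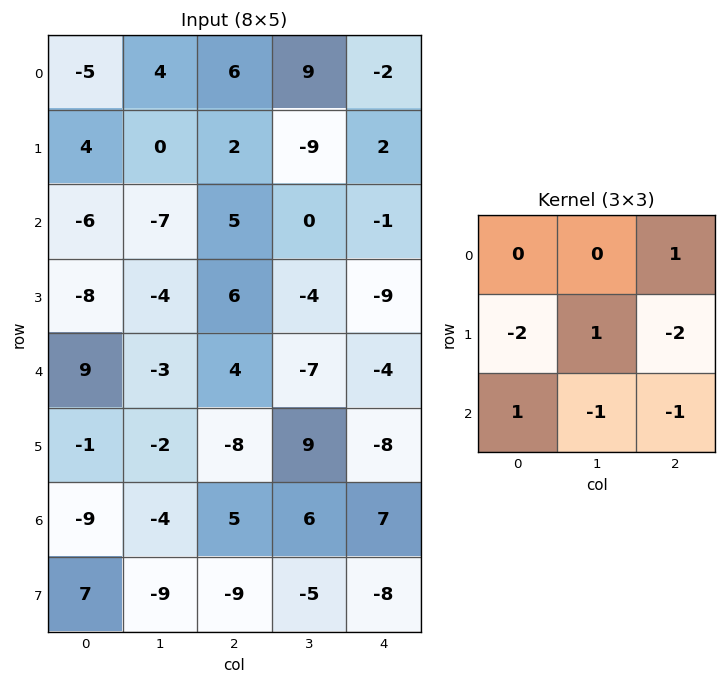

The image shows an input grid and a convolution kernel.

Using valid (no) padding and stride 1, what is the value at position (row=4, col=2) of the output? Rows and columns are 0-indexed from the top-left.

The receptive field on the input at this output position is [4 -7 -4 / -8 9 -8 / 5 6 7]. Elementwise product with the kernel and sum: -4·1 + -8·-2 + 9·1 + -8·-2 + 5·1 + 6·-1 + 7·-1.

29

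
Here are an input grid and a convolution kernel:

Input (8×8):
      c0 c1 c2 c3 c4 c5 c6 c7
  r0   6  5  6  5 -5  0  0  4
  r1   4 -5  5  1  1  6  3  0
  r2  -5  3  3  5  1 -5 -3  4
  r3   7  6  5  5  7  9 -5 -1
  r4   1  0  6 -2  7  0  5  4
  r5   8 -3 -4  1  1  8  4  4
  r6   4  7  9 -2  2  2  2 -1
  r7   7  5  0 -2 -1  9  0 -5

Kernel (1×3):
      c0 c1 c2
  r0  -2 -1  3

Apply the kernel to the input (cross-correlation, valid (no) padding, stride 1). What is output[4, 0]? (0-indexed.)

The receptive field on the input at this output position is [1 0 6]. Elementwise product with the kernel and sum: 1·-2 + 0·-1 + 6·3.

16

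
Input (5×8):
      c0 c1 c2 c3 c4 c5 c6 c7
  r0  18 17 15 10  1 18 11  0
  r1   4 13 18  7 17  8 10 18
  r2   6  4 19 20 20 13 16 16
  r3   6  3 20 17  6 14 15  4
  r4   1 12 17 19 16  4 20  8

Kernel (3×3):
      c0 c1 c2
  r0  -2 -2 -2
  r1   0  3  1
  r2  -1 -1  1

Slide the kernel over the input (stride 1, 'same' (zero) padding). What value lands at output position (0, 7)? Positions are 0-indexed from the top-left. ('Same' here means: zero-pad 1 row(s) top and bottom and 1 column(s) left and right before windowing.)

The receptive field on the zero-padded input at this output position is [0 0 0 / 11 0 0 / 10 18 0]. Elementwise product with the kernel and sum: 0·-2 + 0·-2 + 0·-2 + 0·3 + 0·1 + 10·-1 + 18·-1 + 0·1.

-28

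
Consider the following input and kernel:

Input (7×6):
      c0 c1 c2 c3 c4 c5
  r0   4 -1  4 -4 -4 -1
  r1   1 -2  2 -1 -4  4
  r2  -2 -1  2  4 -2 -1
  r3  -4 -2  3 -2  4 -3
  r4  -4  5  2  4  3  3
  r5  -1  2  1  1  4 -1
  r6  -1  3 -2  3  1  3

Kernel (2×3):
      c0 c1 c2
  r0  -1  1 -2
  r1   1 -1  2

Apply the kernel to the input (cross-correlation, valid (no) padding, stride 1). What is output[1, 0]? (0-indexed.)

The receptive field on the input at this output position is [1 -2 2 / -2 -1 2]. Elementwise product with the kernel and sum: 1·-1 + -2·1 + 2·-2 + -2·1 + -1·-1 + 2·2.

-4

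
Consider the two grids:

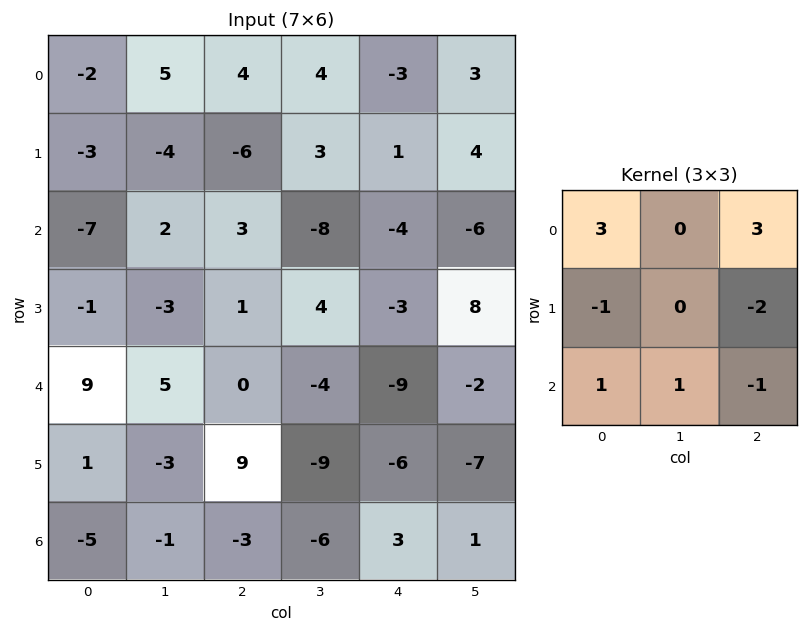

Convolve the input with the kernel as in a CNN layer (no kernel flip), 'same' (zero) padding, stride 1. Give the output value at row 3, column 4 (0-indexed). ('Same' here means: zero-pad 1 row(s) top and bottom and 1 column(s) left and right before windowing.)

The receptive field on the zero-padded input at this output position is [-8 -4 -6 / 4 -3 8 / -4 -9 -2]. Elementwise product with the kernel and sum: -8·3 + -6·3 + 4·-1 + 8·-2 + -4·1 + -9·1 + -2·-1.

-73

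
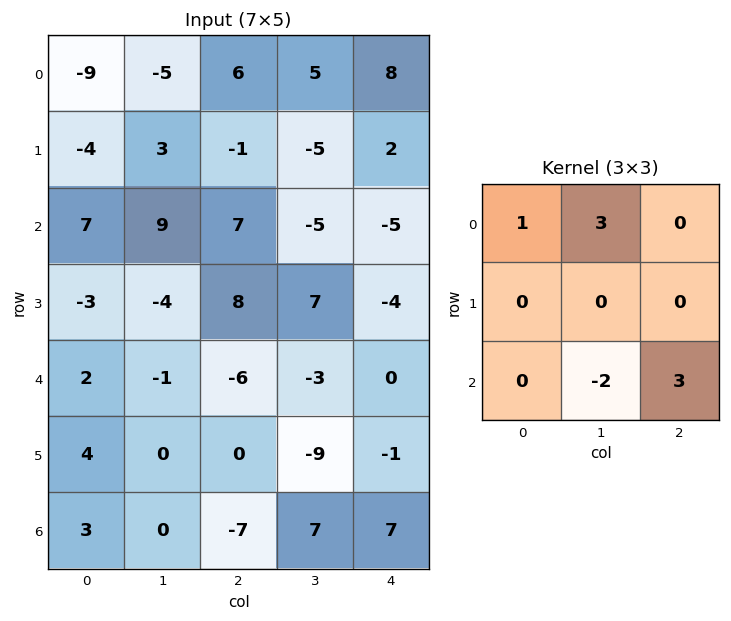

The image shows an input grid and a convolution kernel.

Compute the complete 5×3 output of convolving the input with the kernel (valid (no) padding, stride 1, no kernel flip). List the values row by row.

-21 -16 16
37 5 -42
18 33 -2
-15 -7 44
-22 16 -8

Output[0,0]: The receptive field on the input at this output position is [-9 -5 6 / -4 3 -1 / 7 9 7]. Elementwise product with the kernel and sum: -9·1 + -5·3 + 9·-2 + 7·3.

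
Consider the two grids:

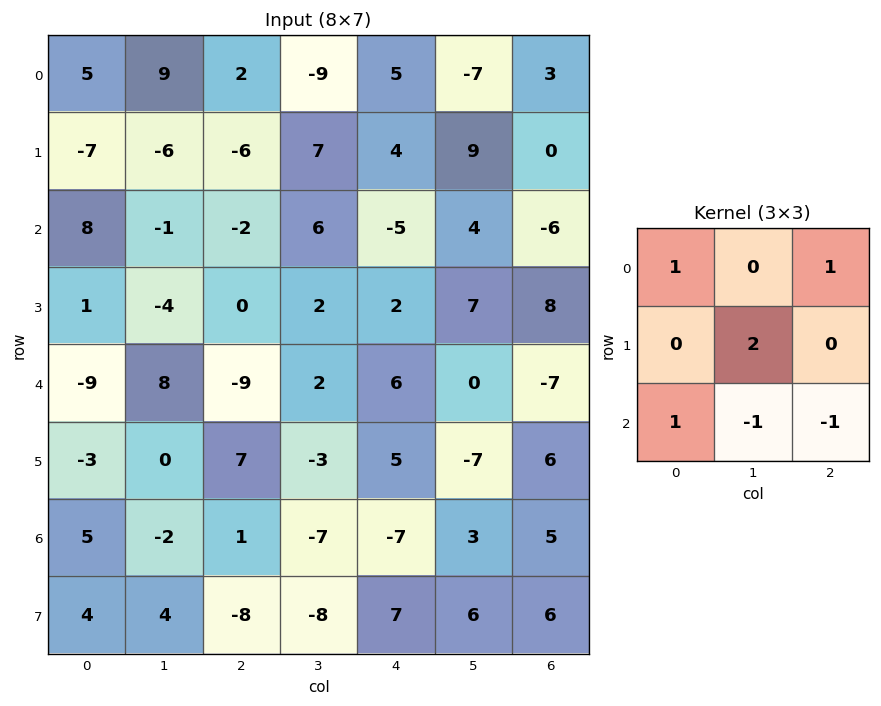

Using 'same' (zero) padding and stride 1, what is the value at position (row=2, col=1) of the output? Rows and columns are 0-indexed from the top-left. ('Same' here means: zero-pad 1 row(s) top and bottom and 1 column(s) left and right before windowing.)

The receptive field on the zero-padded input at this output position is [-7 -6 -6 / 8 -1 -2 / 1 -4 0]. Elementwise product with the kernel and sum: -7·1 + -6·1 + -1·2 + 1·1 + -4·-1 + 0·-1.

-10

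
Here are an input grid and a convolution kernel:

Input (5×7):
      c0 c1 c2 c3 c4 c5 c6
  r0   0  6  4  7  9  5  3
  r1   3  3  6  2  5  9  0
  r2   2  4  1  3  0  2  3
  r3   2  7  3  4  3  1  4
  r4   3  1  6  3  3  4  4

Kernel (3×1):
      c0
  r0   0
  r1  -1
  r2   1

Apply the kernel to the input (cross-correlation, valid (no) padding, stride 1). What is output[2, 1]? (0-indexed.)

The receptive field on the input at this output position is [4 / 7 / 1]. Elementwise product with the kernel and sum: 7·-1 + 1·1.

-6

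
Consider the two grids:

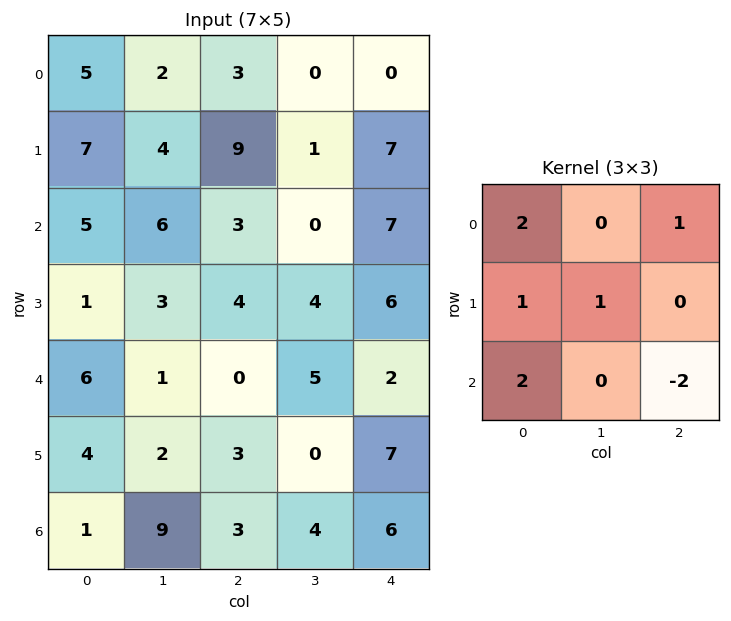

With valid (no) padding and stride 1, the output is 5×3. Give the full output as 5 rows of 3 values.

Output[0,0]: The receptive field on the input at this output position is [5 2 3 / 7 4 9 / 5 6 3]. Elementwise product with the kernel and sum: 5·2 + 3·1 + 7·1 + 4·1 + 5·2 + 3·-2.
Output[0,1]: The receptive field on the input at this output position is [2 3 0 / 4 9 1 / 6 3 0]. Elementwise product with the kernel and sum: 2·2 + 0·1 + 4·1 + 9·1 + 6·2 + 0·-2.

28 29 8
28 16 24
29 11 17
15 15 11
14 22 -1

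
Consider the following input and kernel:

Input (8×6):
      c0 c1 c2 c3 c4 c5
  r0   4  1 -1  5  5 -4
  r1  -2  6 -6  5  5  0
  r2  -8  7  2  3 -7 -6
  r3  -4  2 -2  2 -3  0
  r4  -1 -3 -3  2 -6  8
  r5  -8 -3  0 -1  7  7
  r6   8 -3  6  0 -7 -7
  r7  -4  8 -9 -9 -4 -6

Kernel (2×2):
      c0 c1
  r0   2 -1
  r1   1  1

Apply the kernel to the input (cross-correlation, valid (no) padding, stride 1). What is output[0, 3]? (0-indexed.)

The receptive field on the input at this output position is [5 5 / 5 5]. Elementwise product with the kernel and sum: 5·2 + 5·-1 + 5·1 + 5·1.

15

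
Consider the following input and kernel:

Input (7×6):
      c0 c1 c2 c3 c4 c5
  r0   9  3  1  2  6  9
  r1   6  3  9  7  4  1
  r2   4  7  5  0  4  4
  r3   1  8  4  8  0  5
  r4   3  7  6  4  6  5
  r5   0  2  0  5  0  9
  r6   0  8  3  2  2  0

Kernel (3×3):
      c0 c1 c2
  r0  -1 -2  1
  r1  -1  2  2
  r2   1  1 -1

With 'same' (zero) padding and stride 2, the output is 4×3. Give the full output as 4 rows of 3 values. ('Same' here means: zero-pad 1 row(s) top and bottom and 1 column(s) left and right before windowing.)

27 8 38
6 -7 5
24 2 11
18 5 6

Output[0,0]: The receptive field on the zero-padded input at this output position is [0 0 0 / 0 9 3 / 0 6 3]. Elementwise product with the kernel and sum: 0·-1 + 0·-2 + 0·1 + 0·-1 + 9·2 + 3·2 + 0·1 + 6·1 + 3·-1.
Output[0,1]: The receptive field on the zero-padded input at this output position is [0 0 0 / 3 1 2 / 3 9 7]. Elementwise product with the kernel and sum: 0·-1 + 0·-2 + 0·1 + 3·-1 + 1·2 + 2·2 + 3·1 + 9·1 + 7·-1.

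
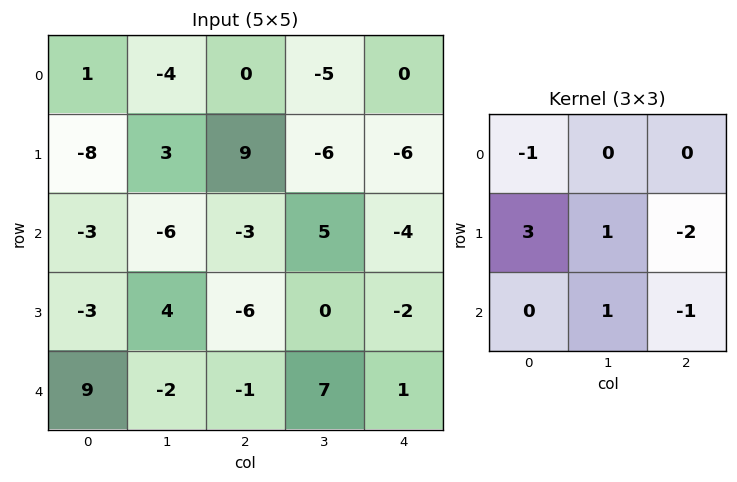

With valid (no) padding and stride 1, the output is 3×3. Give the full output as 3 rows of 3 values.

-43 26 42
9 -40 -3
9 4 -5

Output[0,0]: The receptive field on the input at this output position is [1 -4 0 / -8 3 9 / -3 -6 -3]. Elementwise product with the kernel and sum: 1·-1 + -8·3 + 3·1 + 9·-2 + -6·1 + -3·-1.
Output[0,1]: The receptive field on the input at this output position is [-4 0 -5 / 3 9 -6 / -6 -3 5]. Elementwise product with the kernel and sum: -4·-1 + 3·3 + 9·1 + -6·-2 + -3·1 + 5·-1.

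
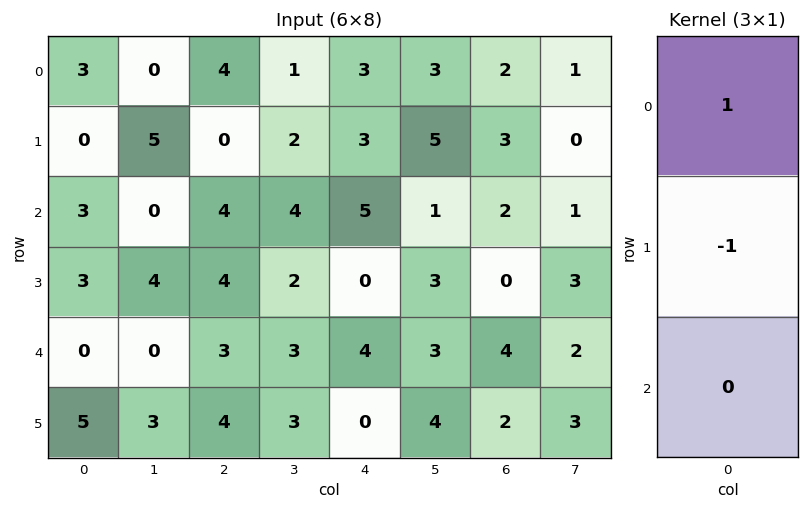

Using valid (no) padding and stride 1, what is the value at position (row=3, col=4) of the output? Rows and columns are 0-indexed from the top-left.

The receptive field on the input at this output position is [0 / 4 / 0]. Elementwise product with the kernel and sum: 0·1 + 4·-1.

-4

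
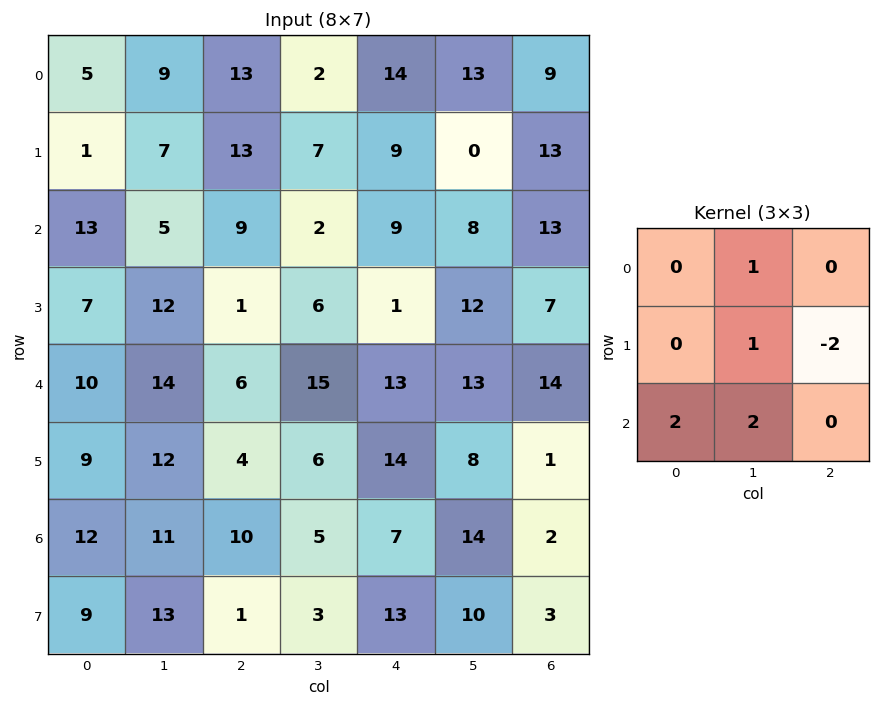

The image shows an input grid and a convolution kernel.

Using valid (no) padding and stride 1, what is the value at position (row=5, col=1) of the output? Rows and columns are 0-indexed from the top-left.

The receptive field on the input at this output position is [12 4 6 / 11 10 5 / 13 1 3]. Elementwise product with the kernel and sum: 4·1 + 10·1 + 5·-2 + 13·2 + 1·2.

32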